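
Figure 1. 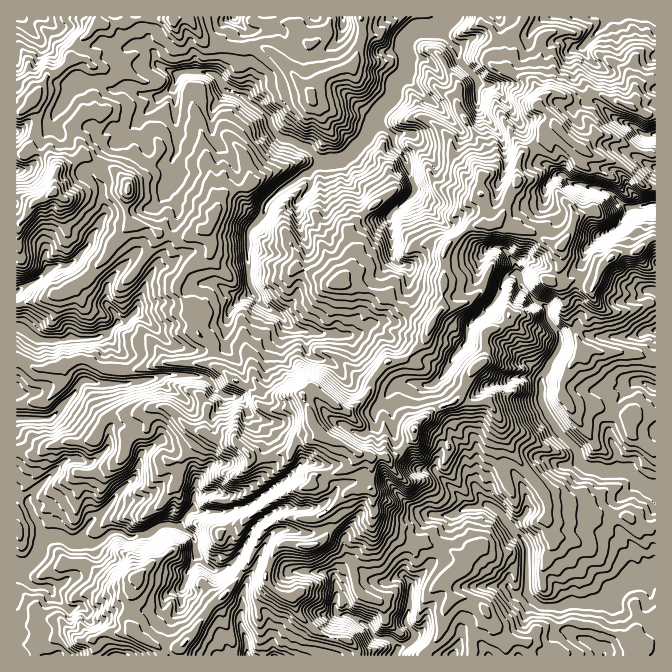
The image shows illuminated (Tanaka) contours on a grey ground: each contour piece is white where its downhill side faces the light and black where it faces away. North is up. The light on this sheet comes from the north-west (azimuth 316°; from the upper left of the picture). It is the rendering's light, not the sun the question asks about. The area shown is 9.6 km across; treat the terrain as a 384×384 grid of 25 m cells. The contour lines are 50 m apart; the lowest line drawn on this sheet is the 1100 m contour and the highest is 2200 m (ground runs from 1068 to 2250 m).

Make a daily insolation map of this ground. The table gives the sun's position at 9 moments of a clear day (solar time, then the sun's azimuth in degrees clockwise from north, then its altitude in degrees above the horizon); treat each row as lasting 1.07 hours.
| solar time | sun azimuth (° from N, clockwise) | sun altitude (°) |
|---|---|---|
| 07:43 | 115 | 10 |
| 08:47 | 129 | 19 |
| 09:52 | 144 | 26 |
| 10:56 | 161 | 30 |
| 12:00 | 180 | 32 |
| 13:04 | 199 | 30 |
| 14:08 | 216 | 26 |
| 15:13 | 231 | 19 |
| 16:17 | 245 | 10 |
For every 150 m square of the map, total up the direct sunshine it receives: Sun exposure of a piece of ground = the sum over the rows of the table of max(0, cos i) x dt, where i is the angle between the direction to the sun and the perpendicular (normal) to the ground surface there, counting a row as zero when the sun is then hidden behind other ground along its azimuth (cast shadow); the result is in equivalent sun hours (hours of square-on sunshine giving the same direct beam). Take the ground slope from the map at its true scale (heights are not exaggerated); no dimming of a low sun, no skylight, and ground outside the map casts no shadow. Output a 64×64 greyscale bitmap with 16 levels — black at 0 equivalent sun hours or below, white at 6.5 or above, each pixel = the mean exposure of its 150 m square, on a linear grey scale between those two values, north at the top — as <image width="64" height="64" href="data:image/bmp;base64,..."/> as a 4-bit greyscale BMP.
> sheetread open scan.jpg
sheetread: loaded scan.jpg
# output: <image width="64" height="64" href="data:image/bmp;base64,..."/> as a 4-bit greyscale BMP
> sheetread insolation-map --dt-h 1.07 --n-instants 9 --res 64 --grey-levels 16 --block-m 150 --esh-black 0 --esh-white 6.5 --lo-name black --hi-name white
<image width="64" height="64" href="data:image/bmp;base64,Qk12CAAAAAAAAHYAAAAoAAAAQAAAAEAAAAABAAQAAAAAAAAIAAATCwAAEwsAABAAAAAAAAAAAAAAABEREQAiIiIAMzMzAERERABVVVUAZmZmAHd3dwCIiIgAmZmZAKqqqgC7u7sAzMzMAN3d3QDu7u4A////AKm93tvf/u6727vMmv/+7czdhrtiW8yJnLvaunZVmZqpeInLmr7/11Rbyqpn3M3f/7dBFbM2vKm8uXiERGnMl3eYiIIgNohUQzS7qVvdzexgASKtU3aqqcuVE4mK3KZGd3iYUSBFhFZTE3y4erzd1BABRYpWqau6qmUhEjVDMiRoeEIBFHpoiEUTStp3rf+YhDWt3JSai8unUzABEBEkWWRkMUmpp7y5QiNVzHnv/u7IWNuJhYyJuEMzRZy5qZhlZVElZEVZi8ukFYMph8xCaal4cxN0abhBAUaXusy8qXRGWcylRVR6qZlDUAKGlxABR5h4lCdVet3MuHWK3du7qYd1SbunMyJLplIAAXhZdDV6mKzcrLZnm7zbZZy8q9yqqrhVZEESQgOeshVzNlne//7Kzdzcy4iKvKtli8qtuquq2XYgACVAABeCXOpVZ////83P3Nu8qHipdkV7u8qZqsyodDVWQgAAABJKu3V0MxFrq//MuYdDVVZSOKqpiIqczIeKvId2RCAABHdapVcyaIravruYJFIzEzN8yYeJma26VIm7dmisyFQzIAJ5M73M7d2MuYVAERAhN3aZiImaynRGmrqKhVVZ3ZIzEAKWMQA73rubuau5MAJrlXiIiHQ0VXi7q73XZ1R8tXd2cxbd7sbO/Lh+7svMit2auIiHdiEkmlrcvcpmm3qnho26Yjne22m7Zp7umLe7youWdERIpVe7pIzu3sVqx5hs7v65Uiac2oeIxod8mrqnq1MjAQAmm73JVlWt+4m7mrZSjuumQiSd27tUNZysu4nFMgIjZ4m93e2TJUe7eJid2pmbrKtWncvt2rvKbLy7rIRYqHzdzK12nv/+lImEI4ve3sRCWN/u2kITbdyazKzcm8pVe8ev60YyZ3qpiutpveyJMRI2vOpRAAM7qrfKrOzcYie7eM2UUgARRYlmmc3bcmMgIzSKYhJBE0icuqy73IQ0WsmaqYggACNEe6u63XARASAmd4hEeWQ0MWzM79u3VDSLmbypq+7WNFUjZ4zXEFQBFLmrpnu3hiQgBN//62VURqqZp2Z3RnqEQxABEQAEcQAGFKy3tyBaVDEQFcdnZ4ZFp3d5U1Sal7dRAAAAAEYgKMVDNElRAAiWRBAjahAkp0NWd3ZzIszcqWV3YyERAAGaRiIhEREAFbuZtxNruEAVQ2zMupmc26u73rmIq6mJvZEUIRAgAAEBru7aUkntyYhiOs3Mzu6CATanIRNVZVRCAUQhAgABEAE2ipqTIkiJioMVy97u2xAAAAARWZgwFGhFcyERABEBERAG3ZYRNnnexSR4ZmRDEAEAAAKIhijdx0VjQhEAAAESEDWslkOIrN2HRkEREAI3vqirlTNRaIlzNFIiECJFVVM1RXvMUknOqJJojN3bdd3bz/7oYxfMuYhTQhAFm7q6iYiXRrxyADvLQ72t/+7u//7u2WXIeZiHd2IRAWq8zN3N3JREnfsQM0Izvs7oec5Ivd25i+u6mpZnZQAZ3Ivt3dy5M1VFSKEREVfM7od0JTI1aqup3bmahkRacn3Mqc/8uFVDZ5qEhhITv/7au4d2xiESe7d8x4aaqtxkibzKdoh1NDNoeIdKISWoiHe7zN/9UgEn3FW5U2vNtUN4eJVENnhAAVVmVCimRhS4Nq3u7cp5pkWMx4yqZqyoQkM0MVM1ZTBZmJiEElVje7tVXO/6p5jcc2rMm9vKiZYySJgiclVkQVq4a6kwJ8vs2kERVr2puq2WZ7zL273adjNFlhUlZkMhVUU0vfzO/7VKgQACGd3curlWjdp1VpqoUhZiEzR1MxExIQBO/+24ZDaUIAIQje79y4Z1MjVFSLqVEiEEMzJlIBAAFUNVlUITR73SAABc/v/cqqhTJGZ2mpkyIRMTIiuSAAFEmHVYZRKHN2IAAIWv2ruc3slEZ1Zpy1IDABEgE3kwFIh6tkqoRYIAEBM1ABZiR4iZh3VVZli+xhAQERAzFGE5lkZkOclEIAASid4AJEQ0h1R5h2ZlVVaclBEQASIiAXc1hYgliZERN5yrYjNFiGd3ITVniIZFdTWLhREBEkIBY0c1MyMxSXnsp7Yjt4QUqUESRZdmdTSGQQJlZUI1QBJBdjMAE4mc263JMmpWQQE0QiRliGZUSXQxAAS7lUIgJiWFIQACSLvLtSNYUyRCJDVYVFdmVlSHNCISas6YVDIxWZQCIAUCqsgVqoMAd3WIZ5eWZlZndGNGQ3ve6pt1N6rLcCUARASLghRBERb7l1aszKlUZmZkRDI1jN/buHd3jLUBggKBKFYyMzJGv57JVWh5mZRGZ3QjIUm9zclkZ2MhAAdQBiCNwzQRV8x0aLuGRTJWViNoeBAUm8qphli5hTQBiUEDBGRHiWeYU3Y0eJZDRle9sleGEoi7mpeHjNp1UTtjYgAUIxMiJBACREI6upmru5iEMRNc7aiaVIzuyXZUdQYhN6qDAAAQABNHITOtzcmYdCZkR7zdy7dFRquomnZhYwOtpBABEAABQyFRADmnVmmZzv//7Ku7hGZDNYdVZleiF5VDIiIgAEQVclABQ1V4h3m73O3Lu6dGmoM0eHZXlyEkRFZTc0EBEBFHEBQTnKuqu7zcyHUiNGiHmTWLyHUQBIU1ZmWIeWAAEAESYkM567y7vb2GNCZ2eHRHNYdJlkMybNlGlSRlVSISE0Y2mHVUaKq5qmdwN2VVUkZIqYSruXU0czWKMAARRDEj"/>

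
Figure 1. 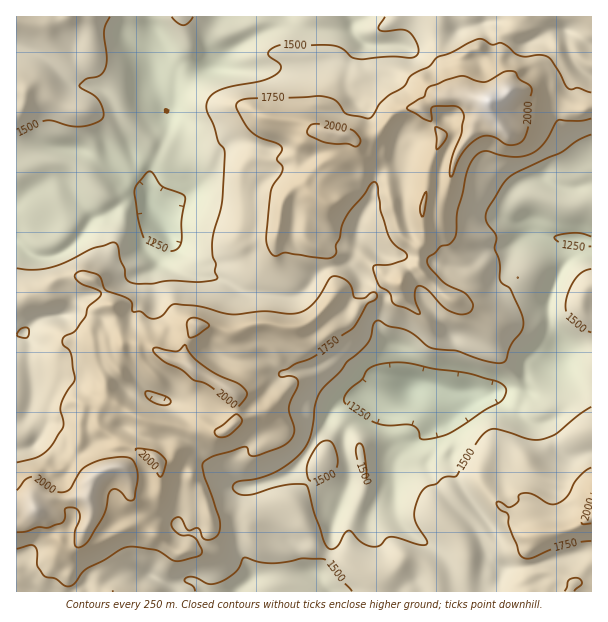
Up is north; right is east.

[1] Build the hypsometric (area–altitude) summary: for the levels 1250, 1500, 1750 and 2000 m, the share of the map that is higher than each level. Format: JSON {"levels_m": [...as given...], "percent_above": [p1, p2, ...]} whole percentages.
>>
{"levels_m": [1250, 1500, 1750, 2000], "percent_above": [97, 68, 32, 5]}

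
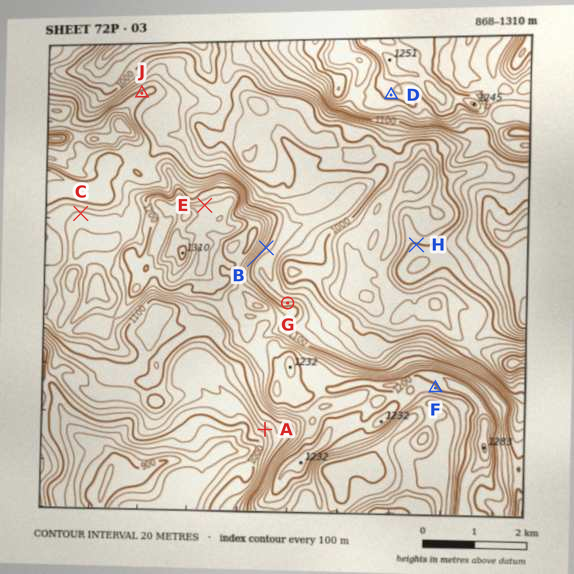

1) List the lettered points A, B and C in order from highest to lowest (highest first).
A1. ["C", "B", "A"]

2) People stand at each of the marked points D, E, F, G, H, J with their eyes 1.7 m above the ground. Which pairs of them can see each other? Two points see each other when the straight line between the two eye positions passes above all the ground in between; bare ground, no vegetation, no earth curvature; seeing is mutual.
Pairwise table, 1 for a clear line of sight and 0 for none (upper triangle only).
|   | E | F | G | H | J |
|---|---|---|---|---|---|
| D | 1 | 0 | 1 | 1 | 0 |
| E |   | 0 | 0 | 0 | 1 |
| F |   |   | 0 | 0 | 0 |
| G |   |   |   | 1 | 0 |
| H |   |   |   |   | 0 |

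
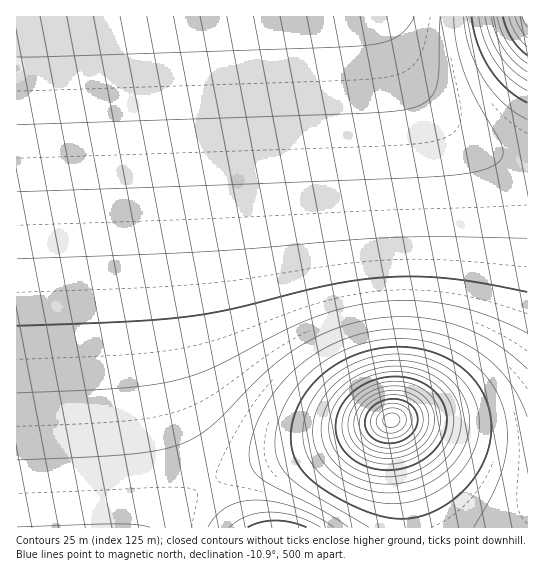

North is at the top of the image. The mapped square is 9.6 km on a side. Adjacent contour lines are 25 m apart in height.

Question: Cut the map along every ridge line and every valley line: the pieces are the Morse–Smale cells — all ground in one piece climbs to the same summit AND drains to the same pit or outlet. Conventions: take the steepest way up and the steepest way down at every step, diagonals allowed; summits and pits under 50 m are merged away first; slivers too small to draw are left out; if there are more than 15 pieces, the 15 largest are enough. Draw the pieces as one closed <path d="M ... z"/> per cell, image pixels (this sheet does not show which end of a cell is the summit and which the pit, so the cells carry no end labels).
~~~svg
<path d="M382 16l-366 1 1 511 144 0 16-21 13-11 37-23 32-12 72-20 59-21 2 1 1 17 11 52 5 38 119-1 0-364-26-6-27-13-18-13-22-21-31-43-12-24z"/><path d="M391 420l-60 21-72 20-32 12-37 23-13 11-16 20 246 1-2-30z"/><path d="M527 16l-144 1 9 26 12 24 31 43 22 21 18 13 27 13 19 6 7-1z"/>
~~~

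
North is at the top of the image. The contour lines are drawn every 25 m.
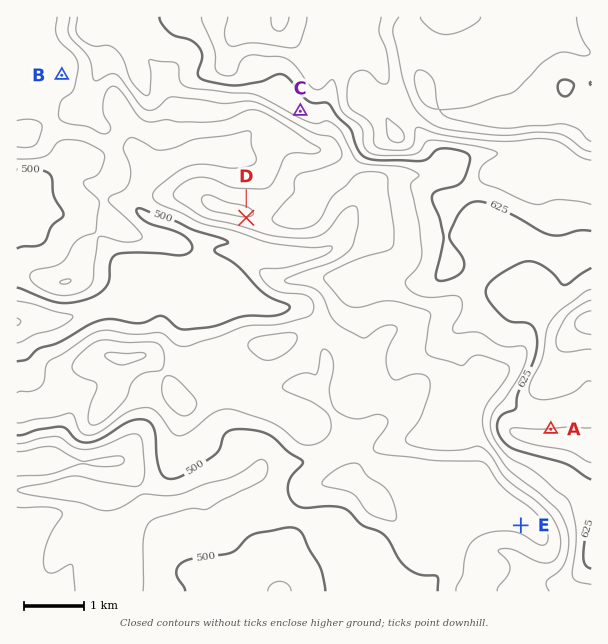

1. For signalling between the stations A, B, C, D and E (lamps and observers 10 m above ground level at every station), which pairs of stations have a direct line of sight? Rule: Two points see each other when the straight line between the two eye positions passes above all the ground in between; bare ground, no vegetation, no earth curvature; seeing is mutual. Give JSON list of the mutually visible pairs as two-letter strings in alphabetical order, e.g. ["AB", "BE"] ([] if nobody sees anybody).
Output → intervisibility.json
["AC", "AD", "CD"]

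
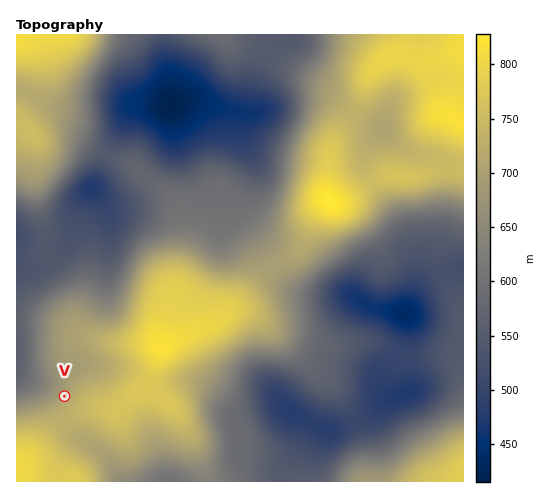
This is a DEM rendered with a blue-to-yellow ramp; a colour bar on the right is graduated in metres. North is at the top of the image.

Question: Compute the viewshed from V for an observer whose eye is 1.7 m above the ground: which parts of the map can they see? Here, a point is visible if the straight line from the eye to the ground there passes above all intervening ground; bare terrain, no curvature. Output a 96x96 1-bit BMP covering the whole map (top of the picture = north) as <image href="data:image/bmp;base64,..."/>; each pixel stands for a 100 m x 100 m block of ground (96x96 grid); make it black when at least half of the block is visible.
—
<image width="96" height="96" href="data:image/bmp;base64,Qk2+BAAAAAAAAD4AAAAoAAAAYAAAAGAAAAABAAEAAAAAAIAEAAATCwAAEwsAAAIAAAAAAAAA////AAAAAAAAAAAAAAAAAAAAAAAAAAAAAAAAAAAAAAAAAAAAAAAAAAAAAAAAAAAAAAAAAAAAAAAAAAAAAAAAAAAAAAAAAAAAAAAAAAAAAAAGAAAAAAAAAAAAAAA+AAAAAAAAAAAAAAD+AAAAAAAAAAAAAAD+AAAAAAAAAAAAAAD+AAAAAAAAAAAAAAD+AAAAAAAAAAAAAAD/AAAAAAAAAAAAAAD/AAAAAAAAAAAAAAD/gAAAAAAAAAAAAAD/wAAAAAAAAAAAAAD/4AAAAAAAAAAAAAD/8AAAAAAAAAAAAAD/8AAAAAAAAAAAAAD/+AAAAAAAAAAAAAD/8AAAAAAAAAAAAAD/8AAAAAAAAAAAAAD/+AAAAAAAAAAAAADv+AAAAAAAAAAAAADH/AAAAAAAAAAAAACH/gAAAAAAAAAAAACD/4AAAAAAAAAAAACD///8AAAAAAAAAACB///8AAAAAAAAAAAB///4AAAAAAAAAAAA///wAAAAAAAAAAAAfABwAAAAAAAAAAAAAAAgAAAAAAAAAAAAAAAwAAAAAAAAAAAAAAAQAAAAAAAAAAAAAAAQAAAAAAAAAAAAAAAAAAAAAAAAAAAAAAAAAAAAAAAAAAAAAAAAAAAAAAAAAAAAAAAAAAAAAAAAAAAAAAAAAAAAAAAAAAAAAAAAAAAAAAAAAAAAAAAAAAAAAAAAAAAAAAAAAAAAAAAAAAAAAAAAAAAAAAAAAAAAAAAAAAAAAAAAAAAAAAAAAAAAAAAAAAAAAAAAAAAAAAAAAAAAAAAAAAAAAAAAAAAAAAAAAAAAAAAAAAAAAAAAAAAAAAAAAAAAAAAAAAAAAAAAAAAAAAAAAAAAAAAAAAAAAAAAAAAAAAAAAAAAAAAAAAAAAAAAAAAAAAAAAAAAAAAAAAAAAAAAAAAAAAAAAAAAAAAAAAAAAAAAAAAAAAAAAAAAAAAAAAAAAAAAAAAAAAAAAADgAAAAAAAAAAAAAAD4AAAAAAAAAAAAAAD8AAAAAAAAAAAAAAD+AAAAAAAAAAAAAAD+AAAAAAAAAAAAAAD/AAAAAAAAAAAAAAD/gAAAAAAAAAAAAAD/gAAAAAAAAAAAAAD/wAAAAAAAAAAAAAD/wAAAAAAAAAAAAAD/wAAAAAAAAAAAAAD/4AAAAAAAAAAAAAD/4AAAAAAAAAAAAAD8YAAAAAAAAAAAAADgIAAAAAAAAAAAAACAIAAAAAAAAAAAAACAIAAAAAAAAAAAAAAAMAAAAAAAAAAAAAAAcAAAAAAAAAAAAAAAcAAAAAAAAAAAAAAAcAAAAAAAAAAAAAAAcAAAAAAAAAAAAAAA8AAAAAAAAAAAAAAA+AAAAAAAAAAAAAAB+AAAAAAAAAAAAAAB+AAAAAAAAAAAAAAD/AAAAAAAAAAAAAAH/AAAAAAAAAAAAAAf/gAAAAAAAAAAAAD//wAAAAAAAAAAAAD//wAAAAAAAAAAAAD//4AAAAAAAAAAAAD//8AAAAAAAAAAAAD//8AAAAAAAAAAAAD//+AAAAAAAAAAAAD//+AAAAAAAAAAAAA="/>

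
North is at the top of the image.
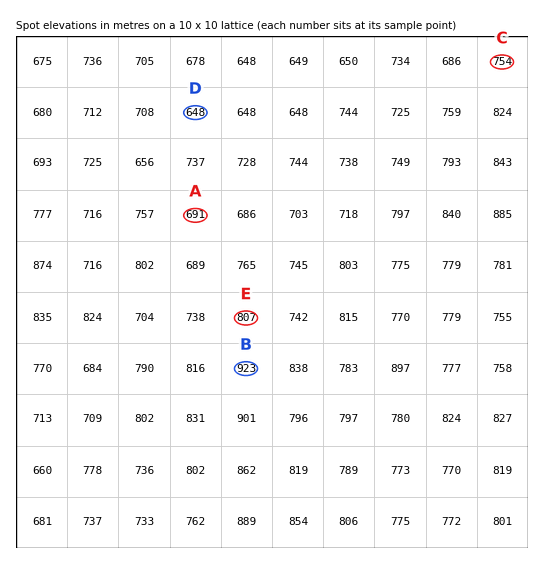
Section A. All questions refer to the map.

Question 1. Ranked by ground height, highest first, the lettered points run B E C A D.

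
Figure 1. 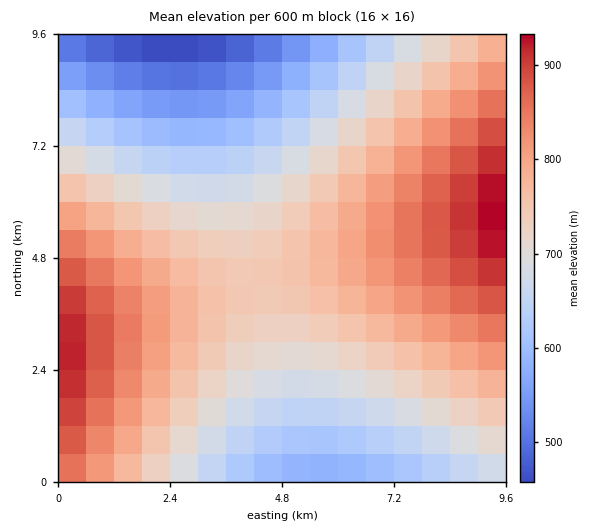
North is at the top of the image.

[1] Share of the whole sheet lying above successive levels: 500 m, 97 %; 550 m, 93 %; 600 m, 87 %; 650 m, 77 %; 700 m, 63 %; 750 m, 44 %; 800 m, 27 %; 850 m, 14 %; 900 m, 4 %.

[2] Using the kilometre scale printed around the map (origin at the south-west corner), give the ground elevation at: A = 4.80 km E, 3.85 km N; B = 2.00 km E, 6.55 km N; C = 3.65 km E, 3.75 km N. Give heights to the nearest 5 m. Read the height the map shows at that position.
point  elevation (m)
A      745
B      670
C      750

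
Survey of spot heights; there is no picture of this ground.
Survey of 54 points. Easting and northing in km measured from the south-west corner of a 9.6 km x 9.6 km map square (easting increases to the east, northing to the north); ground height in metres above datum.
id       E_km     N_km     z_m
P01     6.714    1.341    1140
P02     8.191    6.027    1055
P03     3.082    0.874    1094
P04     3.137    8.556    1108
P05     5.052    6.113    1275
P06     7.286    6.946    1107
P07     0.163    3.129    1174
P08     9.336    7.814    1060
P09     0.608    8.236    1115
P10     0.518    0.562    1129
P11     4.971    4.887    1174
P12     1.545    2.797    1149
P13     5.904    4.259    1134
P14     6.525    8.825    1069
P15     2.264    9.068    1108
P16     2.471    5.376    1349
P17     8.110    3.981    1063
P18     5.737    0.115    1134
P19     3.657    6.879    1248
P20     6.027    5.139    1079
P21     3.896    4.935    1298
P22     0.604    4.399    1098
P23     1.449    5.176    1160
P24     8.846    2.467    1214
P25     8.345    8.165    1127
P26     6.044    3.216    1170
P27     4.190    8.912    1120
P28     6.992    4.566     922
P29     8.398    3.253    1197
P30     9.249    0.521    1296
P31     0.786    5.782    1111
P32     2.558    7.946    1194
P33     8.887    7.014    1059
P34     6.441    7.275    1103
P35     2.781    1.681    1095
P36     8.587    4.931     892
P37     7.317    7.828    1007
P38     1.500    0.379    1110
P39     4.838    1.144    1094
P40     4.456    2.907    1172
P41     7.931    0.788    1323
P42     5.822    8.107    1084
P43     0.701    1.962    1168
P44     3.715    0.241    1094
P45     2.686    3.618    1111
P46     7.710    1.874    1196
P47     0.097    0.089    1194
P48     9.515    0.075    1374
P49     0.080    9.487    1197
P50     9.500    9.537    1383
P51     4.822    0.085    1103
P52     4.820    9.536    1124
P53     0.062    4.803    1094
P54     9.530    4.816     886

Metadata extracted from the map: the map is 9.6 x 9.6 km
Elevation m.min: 875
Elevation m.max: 1385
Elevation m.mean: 1140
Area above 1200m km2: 20.3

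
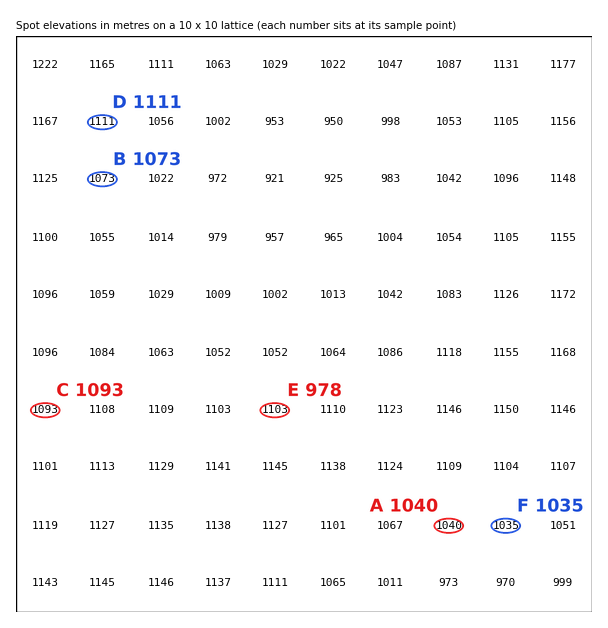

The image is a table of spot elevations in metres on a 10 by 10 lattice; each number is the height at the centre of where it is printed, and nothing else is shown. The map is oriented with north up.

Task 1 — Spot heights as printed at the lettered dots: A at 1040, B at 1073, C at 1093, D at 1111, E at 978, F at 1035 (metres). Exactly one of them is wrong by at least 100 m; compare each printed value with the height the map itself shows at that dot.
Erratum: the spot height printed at E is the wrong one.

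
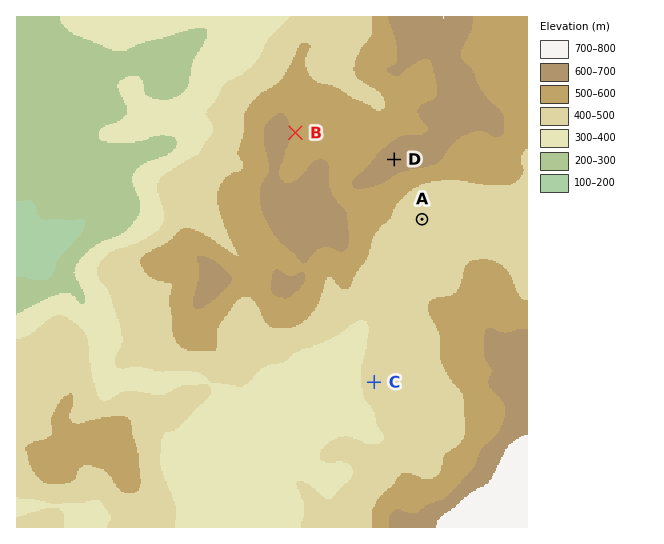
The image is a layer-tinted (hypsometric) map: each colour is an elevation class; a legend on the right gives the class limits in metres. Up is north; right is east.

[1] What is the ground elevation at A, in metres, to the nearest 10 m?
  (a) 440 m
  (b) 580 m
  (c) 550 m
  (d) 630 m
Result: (a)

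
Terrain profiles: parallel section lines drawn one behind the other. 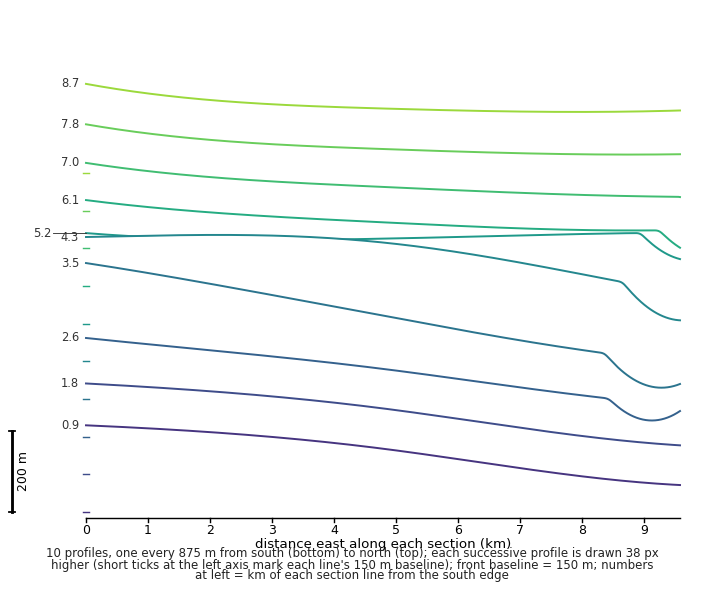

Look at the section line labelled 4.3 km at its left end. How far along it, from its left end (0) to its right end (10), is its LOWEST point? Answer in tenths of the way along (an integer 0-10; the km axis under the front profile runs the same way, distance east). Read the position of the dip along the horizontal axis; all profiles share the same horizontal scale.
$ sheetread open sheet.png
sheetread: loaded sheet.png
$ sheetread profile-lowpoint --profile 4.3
10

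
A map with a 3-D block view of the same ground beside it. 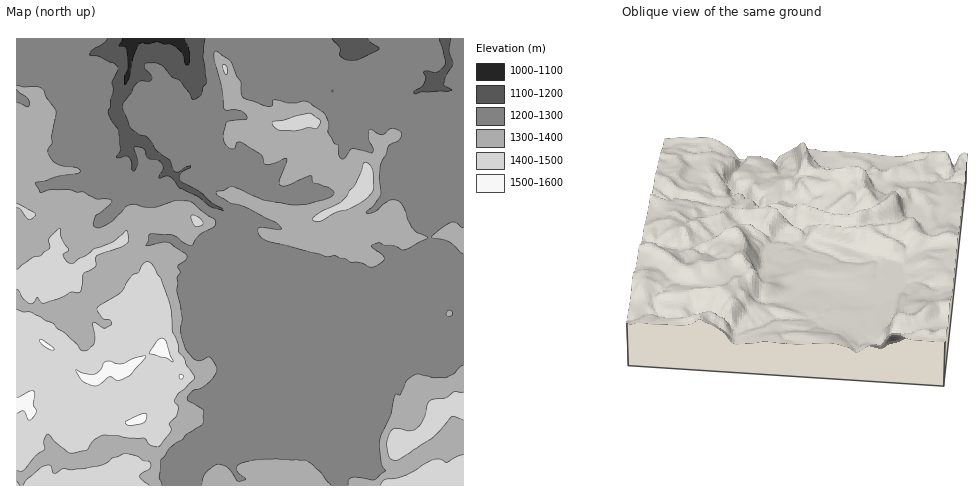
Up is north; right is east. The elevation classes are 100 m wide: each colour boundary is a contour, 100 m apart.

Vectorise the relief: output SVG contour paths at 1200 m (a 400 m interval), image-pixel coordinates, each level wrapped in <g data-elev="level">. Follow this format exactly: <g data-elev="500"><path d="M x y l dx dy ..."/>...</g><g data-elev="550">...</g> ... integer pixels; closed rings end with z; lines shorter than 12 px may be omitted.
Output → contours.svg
<g data-elev="1200"><path d="M205 39l-2 18 4 25-4 5-3 9-5 3-3 0-11-17-9-5-10-11-7-3-9 0-1 5 6 7 1 4-2 2-9 0-4 2-6 10-8 10 0 6 8 19 8 7 9 3 9 12 12 10 5 11 5 1 7-5 5-1-2 2-9 6-1 3 1 4 19 10 11 11 11 6 2 2-12-3-14-11-18-9-10-11-10 2 4-9-1-4-4-5-11-2-2-7-2-3-9-1 4 15-4 9-2-1 0-8-3-5-3-1-9 2 4-9-2-18-8-11-3-8 5-22-1-8 6-14-5-5-15-7-7 0-1-2 2-4 12-7 3-4"/><path d="M368 39l2 3 8 5 1 2-18 10-8 2-8-1-5-4 0-8-8-9"/><path d="M451 39l-2 11 4 14-7 12-3 8 9 6-5 1-26 1-7 2 0-3 7-4 4-6 1-4-3-5 1-1 13 1 8-8-5-25"/></g>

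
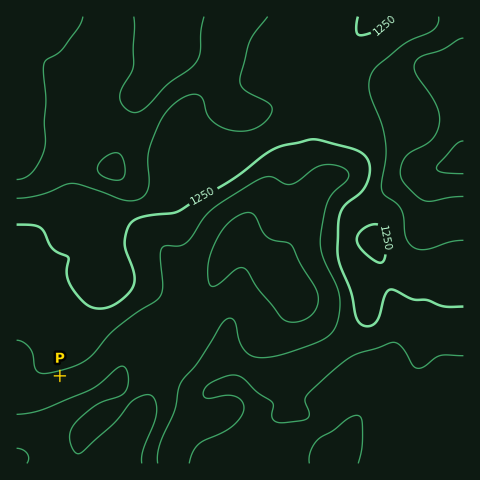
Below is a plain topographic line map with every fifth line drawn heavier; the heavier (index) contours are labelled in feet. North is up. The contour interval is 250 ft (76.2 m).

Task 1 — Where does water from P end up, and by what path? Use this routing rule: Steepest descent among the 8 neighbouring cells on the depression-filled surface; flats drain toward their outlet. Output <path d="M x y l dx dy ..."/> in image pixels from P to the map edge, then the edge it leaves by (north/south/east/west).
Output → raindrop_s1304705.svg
<path d="M60 376l0 2 11 12 0 17-21 18-2 19 4 9 0 10"/>
exit: south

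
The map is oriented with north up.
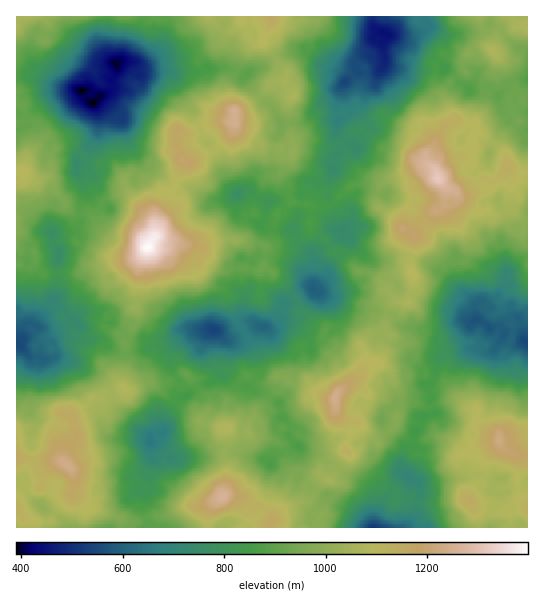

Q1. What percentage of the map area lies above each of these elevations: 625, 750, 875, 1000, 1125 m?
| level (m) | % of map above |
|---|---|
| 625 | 93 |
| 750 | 83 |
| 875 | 62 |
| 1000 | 33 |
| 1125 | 9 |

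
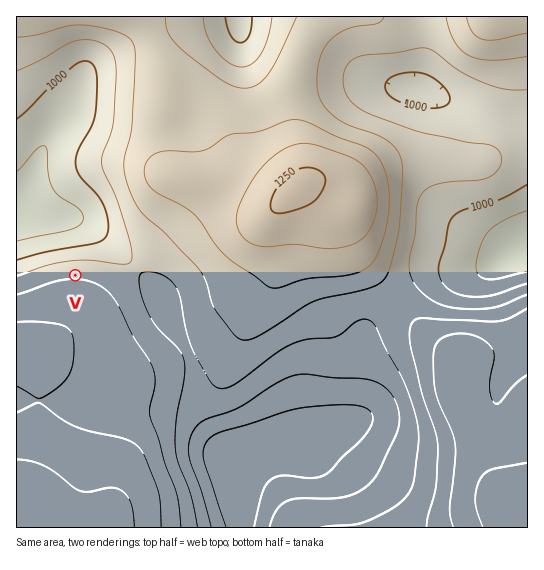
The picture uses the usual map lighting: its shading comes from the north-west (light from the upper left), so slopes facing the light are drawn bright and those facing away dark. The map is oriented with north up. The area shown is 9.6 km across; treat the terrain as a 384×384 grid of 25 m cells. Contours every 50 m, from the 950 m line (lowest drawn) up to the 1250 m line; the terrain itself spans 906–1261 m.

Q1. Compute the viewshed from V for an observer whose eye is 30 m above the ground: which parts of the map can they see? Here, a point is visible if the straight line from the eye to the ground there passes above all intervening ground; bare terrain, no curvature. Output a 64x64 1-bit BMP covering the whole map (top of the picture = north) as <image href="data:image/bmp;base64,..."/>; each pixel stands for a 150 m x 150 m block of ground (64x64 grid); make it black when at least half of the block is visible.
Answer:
<image width="64" height="64" href="data:image/bmp;base64,Qk0+AgAAAAAAAD4AAAAoAAAAQAAAAEAAAAABAAEAAAAAAAACAAATCwAAEwsAAAIAAAAAAAAA////AAAAAAAAAAAAAD//8AAAAAAAP//wAAAAAAAf//gAAAAAAB//+AAAAAAAH//4AAAAAAAP//wAAAAAAAf//gAAAAAAAf//AAAAAAAA//8AAAAAAAB//wAAAAAAAD/BAAAAAAAAP4AAAAAAAAAfgAAAAAAAAB8AAAAAAAAAHwAAAAAAAAA+AAAAAAAAAD4AAAAAAAAAPgAAAAAAAAA+AAAAAGAAAB4AAAAA4AAAHgAAAAHgAAAfAAAAAfAAAB8APAAD8AAADwD8AAf4AAAAAP4AB/gAAAAA/4AP/AAAAAD/4A/+AAAAAP/wH/4AAAAA//A//wAAAAD/+P//AAAAAP////+AAAAA/////4AAAAD/////AAAAAP////4AAAAA/////gAAAAD////+AAAAAP////4AAAAA/////wAAAAD/////AAAAAP////+AAAAA/////4AAAAD///4fgAAAAP//+AfAAAAA///AA4AAAAD//4ABgAAAAP//AAAAAAAA//4AAAAAAAD/HwAAAAAAAP8fgAAAAAAA/z+AAAAAAAD//8AAAAAAAP//4AAAAAAA///gAAAAAAD//8AAAAAAAP//wAAAAAAA///AAAAAAAD//4AAAAAAAP//gAAAAAAA//8AAAAAAAD//wAAAAAAAP//gAAAAAAA//+AAAAAAAD//4AAAAAAAA=="/>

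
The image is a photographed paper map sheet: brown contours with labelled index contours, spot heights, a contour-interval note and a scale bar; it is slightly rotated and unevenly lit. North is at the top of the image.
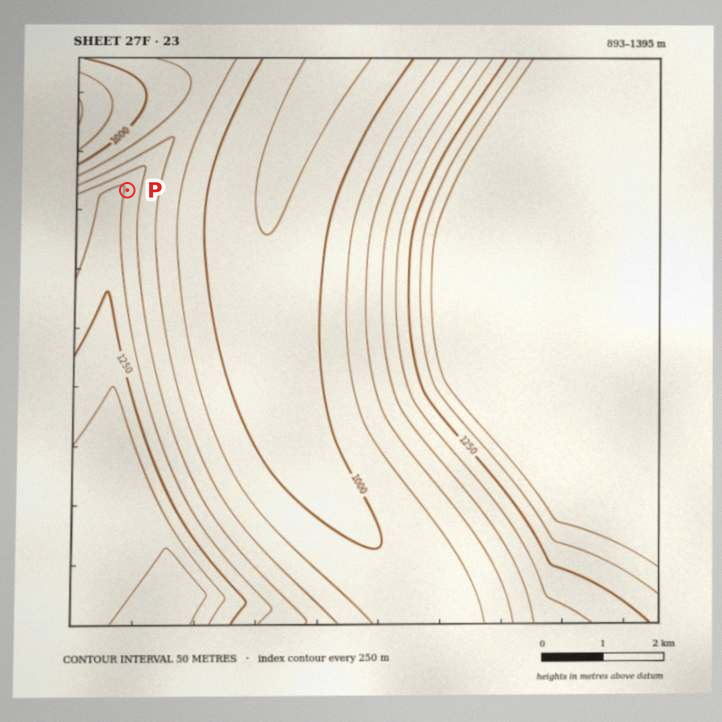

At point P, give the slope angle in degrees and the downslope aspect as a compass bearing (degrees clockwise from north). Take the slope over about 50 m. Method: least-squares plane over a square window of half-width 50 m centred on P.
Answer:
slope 11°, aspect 98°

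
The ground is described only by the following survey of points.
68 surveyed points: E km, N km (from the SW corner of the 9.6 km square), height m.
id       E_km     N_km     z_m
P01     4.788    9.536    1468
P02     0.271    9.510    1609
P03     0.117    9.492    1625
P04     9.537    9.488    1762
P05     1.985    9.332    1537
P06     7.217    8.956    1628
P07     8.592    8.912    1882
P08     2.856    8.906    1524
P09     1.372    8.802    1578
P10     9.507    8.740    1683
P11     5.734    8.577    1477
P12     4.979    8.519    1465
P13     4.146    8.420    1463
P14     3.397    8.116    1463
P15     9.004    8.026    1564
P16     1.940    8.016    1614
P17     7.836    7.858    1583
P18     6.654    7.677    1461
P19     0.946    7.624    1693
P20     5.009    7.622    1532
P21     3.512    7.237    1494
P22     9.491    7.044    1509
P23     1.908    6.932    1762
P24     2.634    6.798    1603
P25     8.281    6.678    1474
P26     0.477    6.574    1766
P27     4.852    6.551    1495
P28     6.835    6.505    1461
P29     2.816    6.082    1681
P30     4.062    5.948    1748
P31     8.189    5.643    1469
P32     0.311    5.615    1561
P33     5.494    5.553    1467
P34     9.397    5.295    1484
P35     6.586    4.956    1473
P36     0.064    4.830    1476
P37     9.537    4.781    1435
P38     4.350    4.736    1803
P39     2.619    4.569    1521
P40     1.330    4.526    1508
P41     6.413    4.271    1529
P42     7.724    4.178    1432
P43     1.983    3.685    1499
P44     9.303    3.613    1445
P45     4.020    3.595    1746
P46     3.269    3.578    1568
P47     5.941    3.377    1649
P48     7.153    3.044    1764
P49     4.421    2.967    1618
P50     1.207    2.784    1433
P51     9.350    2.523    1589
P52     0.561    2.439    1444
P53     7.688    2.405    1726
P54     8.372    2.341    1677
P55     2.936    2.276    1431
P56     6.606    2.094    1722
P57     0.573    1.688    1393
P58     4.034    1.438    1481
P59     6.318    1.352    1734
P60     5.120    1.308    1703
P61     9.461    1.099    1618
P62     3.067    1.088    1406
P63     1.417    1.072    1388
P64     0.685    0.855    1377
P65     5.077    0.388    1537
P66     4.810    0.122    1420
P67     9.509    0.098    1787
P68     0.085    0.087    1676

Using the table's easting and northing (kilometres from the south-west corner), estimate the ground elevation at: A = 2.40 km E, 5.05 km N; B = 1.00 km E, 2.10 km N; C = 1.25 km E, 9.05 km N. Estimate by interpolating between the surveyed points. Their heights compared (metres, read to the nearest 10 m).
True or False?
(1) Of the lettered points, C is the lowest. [False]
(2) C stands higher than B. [True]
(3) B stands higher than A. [False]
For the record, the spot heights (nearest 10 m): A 1610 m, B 1390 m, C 1580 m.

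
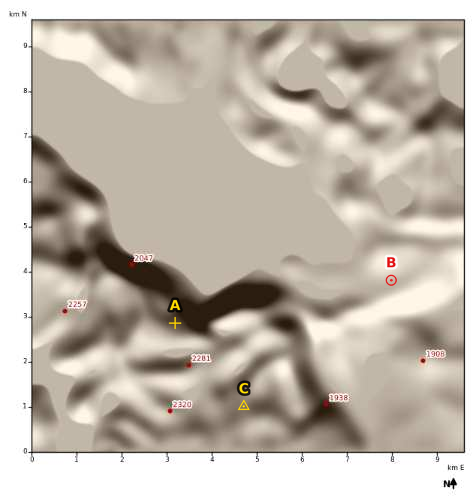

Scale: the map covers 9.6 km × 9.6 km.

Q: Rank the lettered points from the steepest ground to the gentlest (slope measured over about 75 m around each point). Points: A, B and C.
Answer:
A C B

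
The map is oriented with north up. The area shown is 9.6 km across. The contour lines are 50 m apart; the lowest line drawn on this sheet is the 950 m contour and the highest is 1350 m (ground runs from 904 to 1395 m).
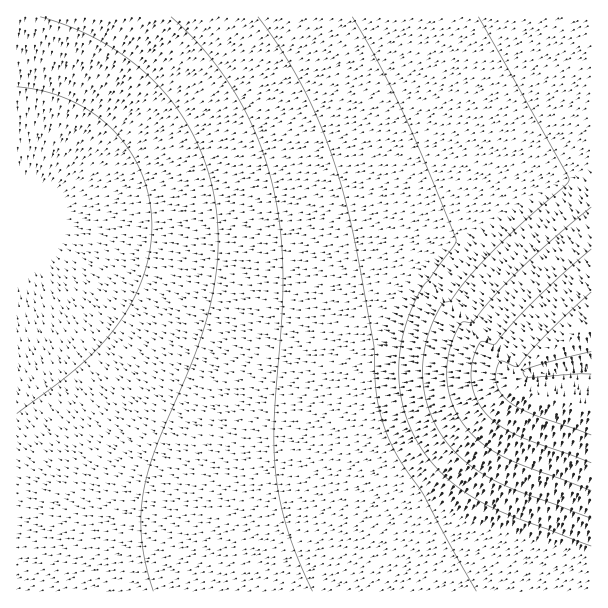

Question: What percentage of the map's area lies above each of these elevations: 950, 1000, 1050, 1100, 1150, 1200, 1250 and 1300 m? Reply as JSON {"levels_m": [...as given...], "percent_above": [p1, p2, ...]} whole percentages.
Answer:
{"levels_m": [950, 1000, 1050, 1100, 1150, 1200, 1250, 1300], "percent_above": [90, 73, 56, 39, 27, 15, 8, 5]}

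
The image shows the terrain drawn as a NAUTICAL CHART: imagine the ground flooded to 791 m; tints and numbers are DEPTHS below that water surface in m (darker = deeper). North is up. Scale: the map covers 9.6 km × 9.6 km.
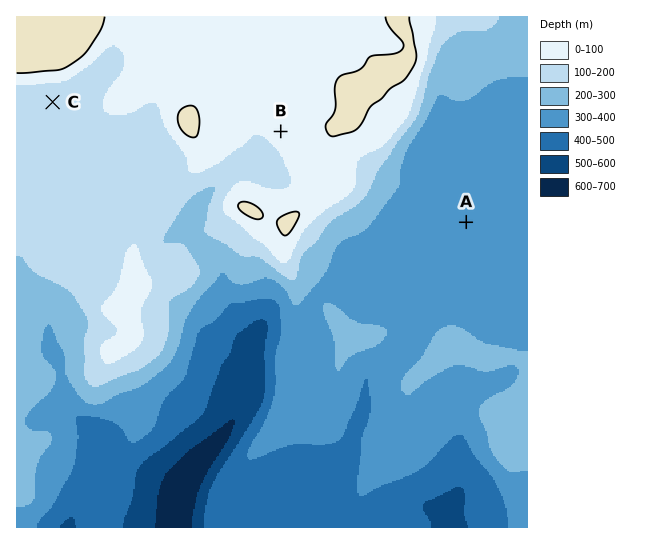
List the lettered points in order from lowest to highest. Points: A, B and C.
A C B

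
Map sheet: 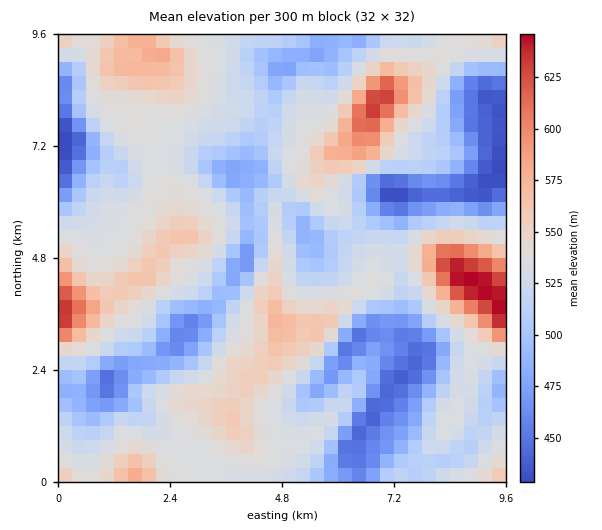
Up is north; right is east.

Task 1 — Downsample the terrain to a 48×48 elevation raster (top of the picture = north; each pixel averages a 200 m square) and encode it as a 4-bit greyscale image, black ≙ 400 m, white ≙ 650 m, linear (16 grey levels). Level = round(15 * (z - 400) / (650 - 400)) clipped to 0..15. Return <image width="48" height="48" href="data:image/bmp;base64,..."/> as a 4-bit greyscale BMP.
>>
<image width="48" height="48" href="data:image/bmp;base64,Qk32BAAAAAAAAHYAAAAoAAAAMAAAADAAAAABAAQAAAAAAIAEAAATCwAAEwsAABAAAAAAAAAAAAAAABEREQAiIiIAMzMzAERERABVVVUAZmZmAHd3dwCIiIgAmZmZAKqqqgC7u7sAzMzMAN3d3QDu7u4A////AKmIiau6mIiIiIiIiId2VVREZ3d3eIiImpiIiaq6mIiIiIiIiIh3ZEM0Vndnd3iImYiIiJmpmIiIiIiIiIiHZDMzRWZ3dmd4iIh4iImZiIiIiJmZiIiIdTMzRFZ3d3d4iId3eIiIiIiIiZmZiIiIhkIzRFVniId3iId3d4iIiIiImZmYiIiIh1MjREVniIh3eHdmZ4h3eIiJmamYiIiIiHQyNERXiIh3d2ZVVWZniImZmamYiId3iHYyMzRWiIh3ZmZUREVniJmZmZmYiIdmd4dTIzRWeIiHZlVUQzV4iImZmZmZiIdVVndkMzNFZ4iHZVVUM0VneIiImZmZmIdlRWdlMiM0V4iHZWZlMzRVVnd4iZmZmYh2VFZlQyIzVoiHdnd2VERFVVZniZmZqZmHZEVlQzMjRniId4iIdmZlVEVWeJmZqpmYdDRVRDMzRXiIiJmYh3ZmVDRVeIiZqqmZhjM0RDMzRXiImcupiHd3ZENFZ4iJqqqqqFM0RDM0VniJq+y6mIiIdUM0V4iJq6qqqXUzRDNFZ4iazu3LqYiIdkREVoiJq6qqqodURERXiJms7+3LqZmIdlVVVniJqqmZmZh2VlVoiavN7+3LqpmYh3d2ZWeJqpiIiJiId3Z4ms3u/9y6maqZmIiHZVaJqYiIiIiIiHeIrN7//supmaqqmYiIdlV4mYh3d4iIiHeJve///rqYiZmqqYiIdlRXmYdmZ3iIiHiazv/u7amIiImaqZiIh1RGiYdmZniIiIiazu7t25mIiIiZqpmZh2RGiYdVZneIiIiazd3MupiIiIiJqqqpiHZWiIZVZnd4iIiau7uqmYiIiIiJmqqpmIZWiHZVZ3d3d3eImZmYiIiIiIiImZqZiIdmeHZWd3d2ZlZ3eIiHd3eIiIiIiZmYiIdmiHZniIdmVEVVZndlVmZ4iIiIiZmIiHZWiHZ4iIdlQzNERVRDRUV3iIiIiIiIiHZWeHeIiIdkMiIzMzIiIzVniHeIiIiIdmVWZ4iZmIdkIiIzMyIiIiRXd3eIiIiHZVVVVoiZmYhlMzREREMiIiNWd3eIiIh2VUVVZ4iZmZmHZmZmZlQyIiNFZ3eIiIh2ZVVVaIiJqqqqmIh3d2VDIiI0Z3iIiIh3dmZmeIiJq7u7qYh3d2VDIiI1Z4iIiIiHd3Zmd4iJmrvMuYh3dmVDIiI2eIiIiIiId3d2d4iImazNuYiHdlQyIiNXiIiIiIiIiId3d4iIiazdy5iIdlQzIiRoiIiIiIiIiIh3d4iIiJve3KmIdlQzIjV4iIiIiZmIiIiHd3iIiJrO7bqYhlQyIjV4iImZmZmYiId3ZniIeIm97suphlQyIjV4mZmaqqmYiId3ZWeHd4is3cuph1QyI0V4mqqqqqmYiId2VVZ3ZniavLqpiGVERGZ4mqqqqqmYiId2VEVmVmeJmpmZmIdmZneImqqru6mYiId2VVVVVWd4iYiIiIiIiJiImqq7upmIiId2ZmZVVWZniIiIiIiIiZmImaq7qZiIiId3d3dlVVVVd3d4iIiImQ=="/>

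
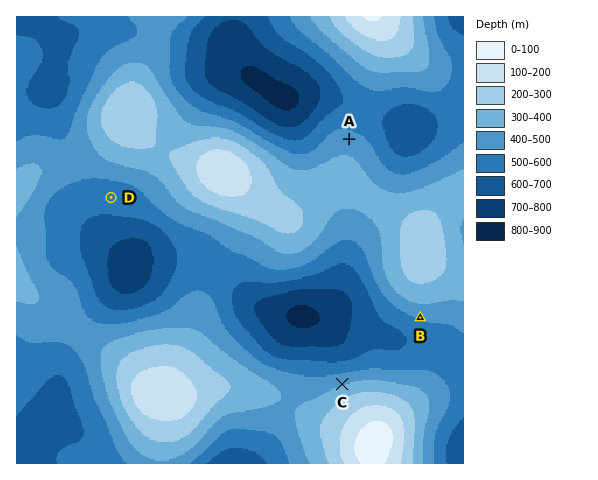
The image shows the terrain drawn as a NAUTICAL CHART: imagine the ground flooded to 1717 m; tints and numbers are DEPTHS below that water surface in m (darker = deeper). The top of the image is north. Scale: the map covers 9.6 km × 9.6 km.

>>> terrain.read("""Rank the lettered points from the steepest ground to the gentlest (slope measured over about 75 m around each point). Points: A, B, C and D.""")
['C', 'B', 'A', 'D']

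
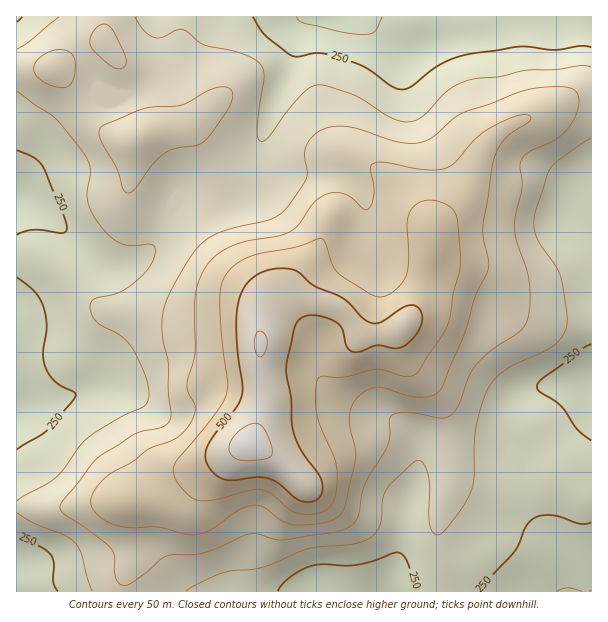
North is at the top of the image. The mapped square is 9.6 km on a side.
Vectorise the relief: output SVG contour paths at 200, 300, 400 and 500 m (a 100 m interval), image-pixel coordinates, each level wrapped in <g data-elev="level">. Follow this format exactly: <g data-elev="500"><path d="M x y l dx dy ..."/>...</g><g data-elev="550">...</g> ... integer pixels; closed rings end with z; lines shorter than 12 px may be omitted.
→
<g data-elev="200"><path d="M557 591l10-3 15 3"/><path d="M382 17l-8 15-11 2-19-2-38-8-6-3-3-4"/></g><g data-elev="300"><path d="M186 591l12-7 26-12 37-4 50-20 40-4 18-5 7-6 4-8 3-25 4-11 23-23 7-6 6 3 5 13 2 12-1 30 2 10 3 5 3 2 4-1 5-5 18-24 8-17 2-12 0-30 2-18 7-26 7-16 7-9 10-8 45-23 8-7 5-9 2-15-6-37-5-12-19-27-3-11 0-10 13-42 4-8 9-9 31-21"/><path d="M17 513l15 9 31 13 11 7 7 12 11 37"/><path d="M17 91l39 28 30 37 4 14-3 22 1 11 6 13 10 14 9 9 7 4 11 3 21-2 2 2 1 5-1 7-4 8-13 15-18 12-25 6-3 3-1 4 2 9 4 6 26 16 11 13 14 31 2 12-2 10-4 4-21 9-32 20-10 10-15 22-9 9-39 24"/><path d="M591 67l-10-1-26 4-28 0-27 7-32 3-12 5-9 6-26 26-13 5-9-1-9-4-37-22-27-9-11-1-7 4-8 7-14 17-17 24-8 4-3-3-1-10 7-53-1-7-3-5-8-5-12-5-37-9-20-14-7 0-15 8-8-1-9-6-9-14"/><path d="M59 17l-29 24-13 8"/></g><g data-elev="400"><path d="M186 534l11 1 10-3 30-21 15-6 11 2 19 14 12 4 15 0 17-3 9-3 6-5 5-11 9-42 0-12-5-20-1-10 2-11 5-9 9-8 10-4 11 1 24 8 13 1 12-3 8-8 22-53 11-38 12-26 1-8-6-22 0-12 11-69 5-11 5-7 8-7 17-11 2-3-1-3-6-2-8 2-28 13-14 11-19 23-11 6-19 1-38-7-13 0-4 5 4 18 0 10-2 8-4 5-5 0-11-11-7-4-9-2-9 2-7 4-6 5-15 21-8 7-12 5-30 5-14 4-15 7-11 11-10 16-4 18 0 56-8 31 1 8 7 15-3 13-6 9-9 8-28 12-17 13-24 14-12 12-5 12 1 7 4 6 7 6 10 5 16 4 30-1z"/></g><g data-elev="500"><path d="M302 501l7 1 8-2 5-6 1-8-4-12-20-28-7-20-1-28-5-30 8-38 3-8 6-5 8-2 10 1 12 5 6 3 3 5 6 19 3 3 5 1 21-7 18 3 9-2 7-6 7-8 3-8 1-7-4-9-4-3-4 0-9 4-20 13-6 2-4-1-9-6-18-18-30-13-17-15-9-2-13 0-12 3-10 6-7 7-6 11-3 15-1 18 2 27 4 28 0 11-5 12-27 34-4 9-1 8 6 12 10 8 10 2 26-3 12 2 9 4 16 14z"/></g>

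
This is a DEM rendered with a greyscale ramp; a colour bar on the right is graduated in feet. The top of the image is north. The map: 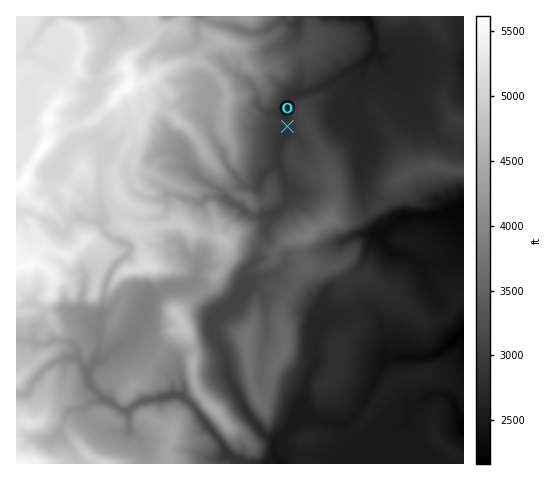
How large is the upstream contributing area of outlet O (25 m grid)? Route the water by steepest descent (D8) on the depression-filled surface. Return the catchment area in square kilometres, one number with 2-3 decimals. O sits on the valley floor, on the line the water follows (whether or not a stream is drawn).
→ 12.492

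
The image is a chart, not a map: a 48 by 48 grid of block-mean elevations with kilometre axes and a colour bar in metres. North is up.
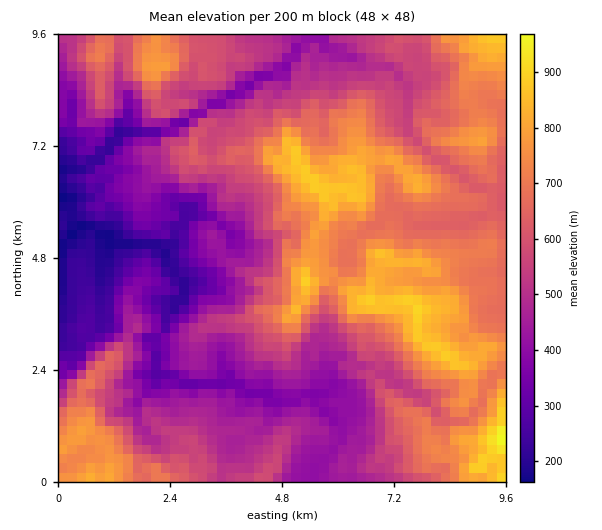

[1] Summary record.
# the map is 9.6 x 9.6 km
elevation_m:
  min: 160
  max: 990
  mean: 560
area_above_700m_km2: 23.2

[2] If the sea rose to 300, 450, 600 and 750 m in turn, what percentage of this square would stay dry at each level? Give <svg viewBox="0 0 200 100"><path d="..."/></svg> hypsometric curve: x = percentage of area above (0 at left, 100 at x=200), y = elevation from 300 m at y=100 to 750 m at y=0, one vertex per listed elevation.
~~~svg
<svg viewBox="0 0 200 100"><path d="M182 100l-38-33-55-34-57-33"/></svg>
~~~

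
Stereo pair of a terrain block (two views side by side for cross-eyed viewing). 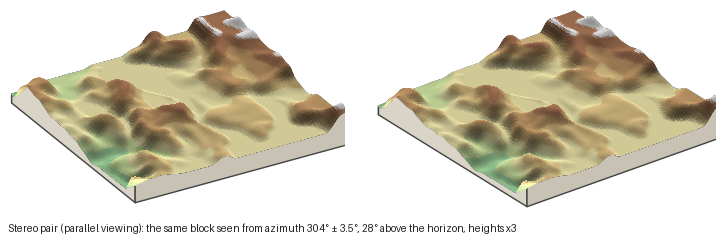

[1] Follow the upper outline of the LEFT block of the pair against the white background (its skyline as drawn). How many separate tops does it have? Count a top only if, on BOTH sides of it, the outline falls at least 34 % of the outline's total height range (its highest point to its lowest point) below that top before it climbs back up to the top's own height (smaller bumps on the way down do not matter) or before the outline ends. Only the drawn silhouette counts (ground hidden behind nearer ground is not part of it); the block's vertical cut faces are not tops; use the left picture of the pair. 1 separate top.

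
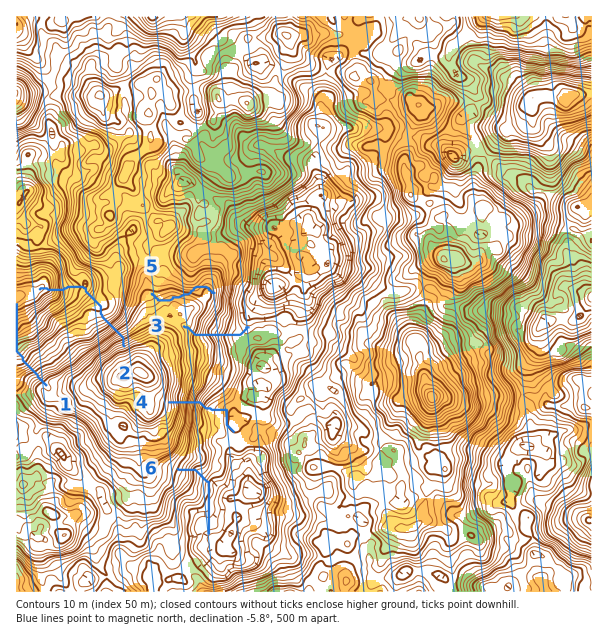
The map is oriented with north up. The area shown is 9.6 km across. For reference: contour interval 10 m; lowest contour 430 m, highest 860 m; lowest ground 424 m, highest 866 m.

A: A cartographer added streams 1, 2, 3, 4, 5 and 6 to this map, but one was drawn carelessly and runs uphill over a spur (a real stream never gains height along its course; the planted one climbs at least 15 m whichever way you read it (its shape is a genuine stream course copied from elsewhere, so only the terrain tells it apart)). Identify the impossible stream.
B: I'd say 5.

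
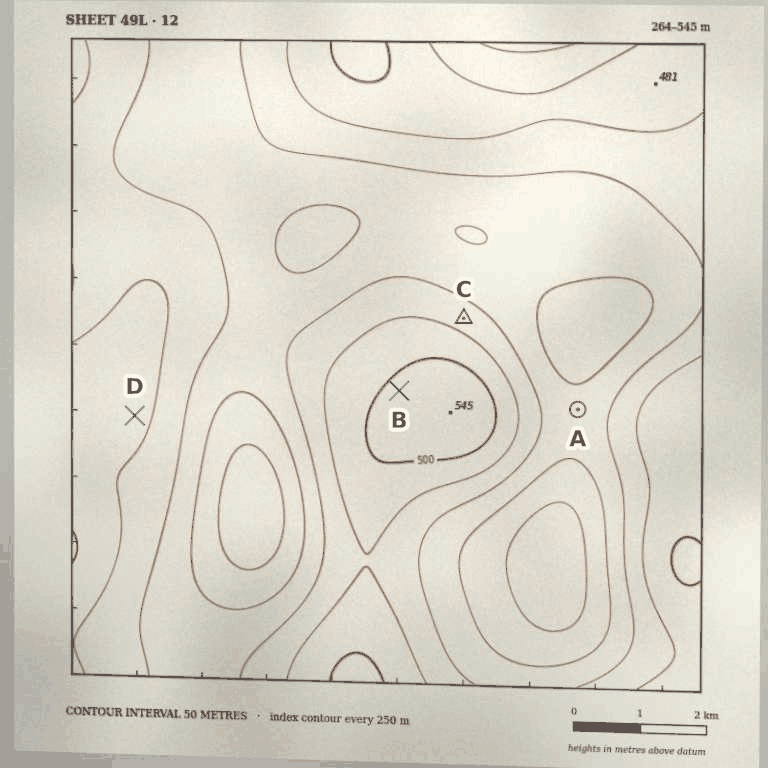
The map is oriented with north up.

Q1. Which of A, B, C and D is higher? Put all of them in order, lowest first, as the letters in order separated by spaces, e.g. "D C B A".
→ A C D B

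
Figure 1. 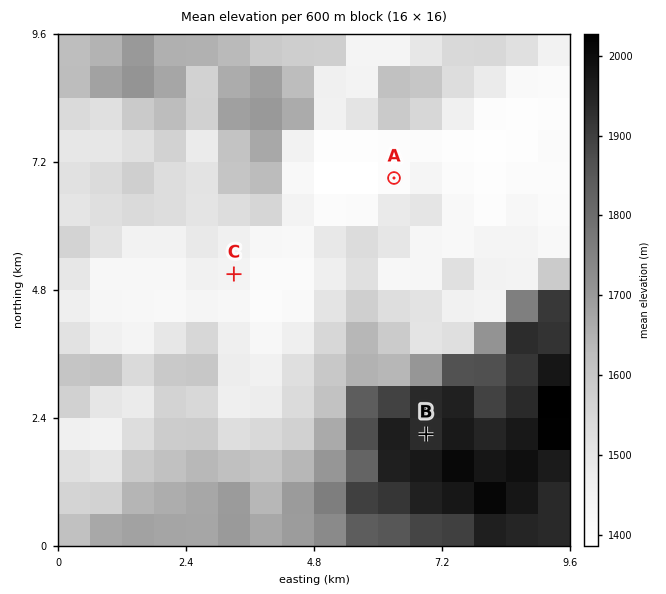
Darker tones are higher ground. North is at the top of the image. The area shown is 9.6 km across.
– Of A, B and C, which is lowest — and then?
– A C B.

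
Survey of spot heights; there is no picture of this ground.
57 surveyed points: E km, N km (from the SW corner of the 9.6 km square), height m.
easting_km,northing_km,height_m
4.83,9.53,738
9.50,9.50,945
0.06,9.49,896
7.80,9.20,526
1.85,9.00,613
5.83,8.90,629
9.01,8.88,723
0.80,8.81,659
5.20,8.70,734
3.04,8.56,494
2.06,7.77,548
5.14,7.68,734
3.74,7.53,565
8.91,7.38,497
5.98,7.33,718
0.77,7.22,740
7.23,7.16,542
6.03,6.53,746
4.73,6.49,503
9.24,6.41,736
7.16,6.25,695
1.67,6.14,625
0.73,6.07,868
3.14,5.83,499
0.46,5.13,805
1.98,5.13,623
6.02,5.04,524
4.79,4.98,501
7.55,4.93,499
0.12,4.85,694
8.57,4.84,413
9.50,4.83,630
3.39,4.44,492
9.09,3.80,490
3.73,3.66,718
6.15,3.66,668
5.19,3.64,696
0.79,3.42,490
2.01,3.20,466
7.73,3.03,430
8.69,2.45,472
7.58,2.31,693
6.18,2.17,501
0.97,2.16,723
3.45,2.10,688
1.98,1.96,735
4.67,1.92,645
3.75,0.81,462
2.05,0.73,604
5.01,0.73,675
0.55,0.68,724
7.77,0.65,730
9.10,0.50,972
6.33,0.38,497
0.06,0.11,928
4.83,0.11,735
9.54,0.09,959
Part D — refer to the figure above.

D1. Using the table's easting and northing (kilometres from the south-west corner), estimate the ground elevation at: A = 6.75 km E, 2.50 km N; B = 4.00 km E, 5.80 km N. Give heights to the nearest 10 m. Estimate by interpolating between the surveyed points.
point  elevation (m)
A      490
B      530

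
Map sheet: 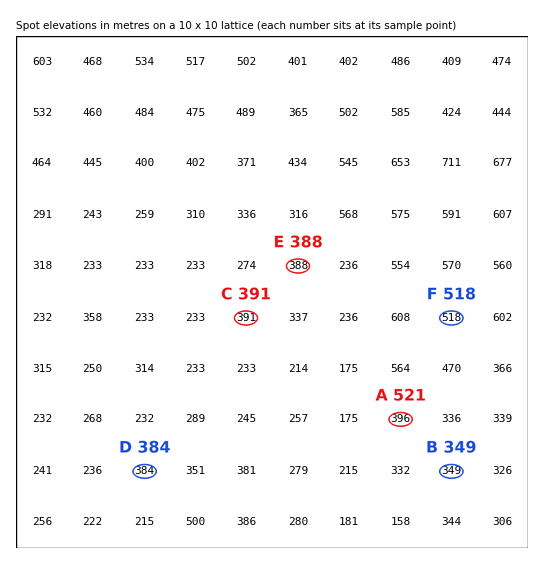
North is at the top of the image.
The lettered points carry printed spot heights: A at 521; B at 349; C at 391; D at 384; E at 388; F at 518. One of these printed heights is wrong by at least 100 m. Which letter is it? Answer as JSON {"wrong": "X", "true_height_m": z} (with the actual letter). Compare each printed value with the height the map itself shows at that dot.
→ {"wrong": "A", "true_height_m": 396}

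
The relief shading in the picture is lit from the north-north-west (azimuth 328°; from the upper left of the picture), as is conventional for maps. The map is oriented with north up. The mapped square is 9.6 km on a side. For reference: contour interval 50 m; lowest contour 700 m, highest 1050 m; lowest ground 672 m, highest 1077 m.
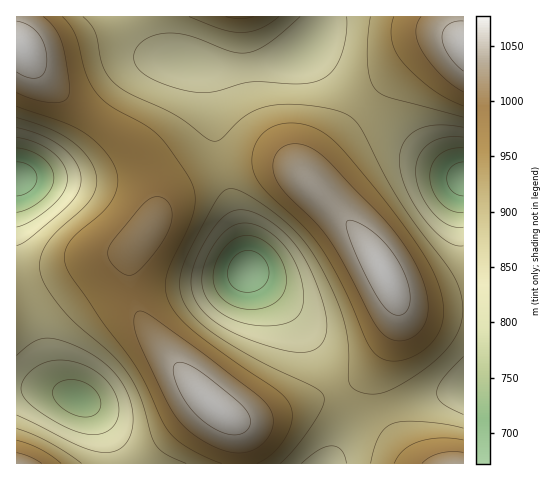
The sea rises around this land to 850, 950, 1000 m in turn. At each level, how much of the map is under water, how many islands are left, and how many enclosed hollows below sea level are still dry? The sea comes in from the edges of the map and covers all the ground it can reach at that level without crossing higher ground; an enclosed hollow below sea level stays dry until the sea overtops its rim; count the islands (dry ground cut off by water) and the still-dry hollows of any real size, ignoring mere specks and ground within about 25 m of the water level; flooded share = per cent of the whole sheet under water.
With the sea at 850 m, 16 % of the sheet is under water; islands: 0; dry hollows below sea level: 1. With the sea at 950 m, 66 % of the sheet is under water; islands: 1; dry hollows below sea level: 0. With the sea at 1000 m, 84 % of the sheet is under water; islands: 2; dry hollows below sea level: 0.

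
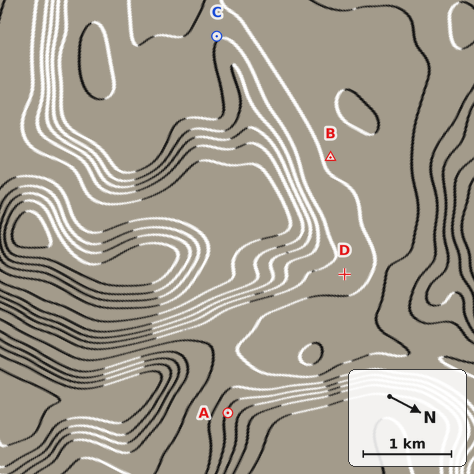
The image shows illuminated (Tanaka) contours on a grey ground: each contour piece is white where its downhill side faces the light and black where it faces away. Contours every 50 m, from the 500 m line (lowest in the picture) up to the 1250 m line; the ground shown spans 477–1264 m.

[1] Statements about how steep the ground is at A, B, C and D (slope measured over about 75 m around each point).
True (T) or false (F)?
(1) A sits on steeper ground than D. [T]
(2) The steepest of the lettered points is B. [F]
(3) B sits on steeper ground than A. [F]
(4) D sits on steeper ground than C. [F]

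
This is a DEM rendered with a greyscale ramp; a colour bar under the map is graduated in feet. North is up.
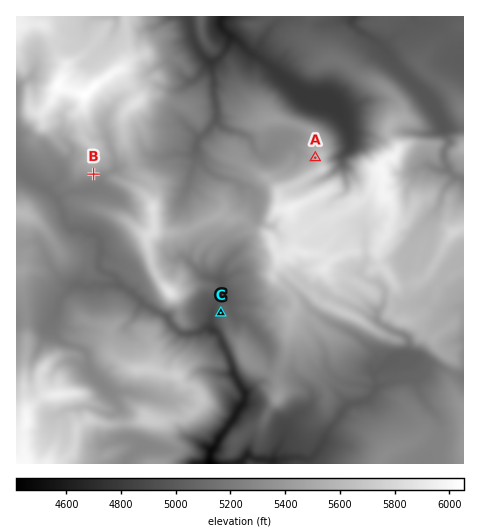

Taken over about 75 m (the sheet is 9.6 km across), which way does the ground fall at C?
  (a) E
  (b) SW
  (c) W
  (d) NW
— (c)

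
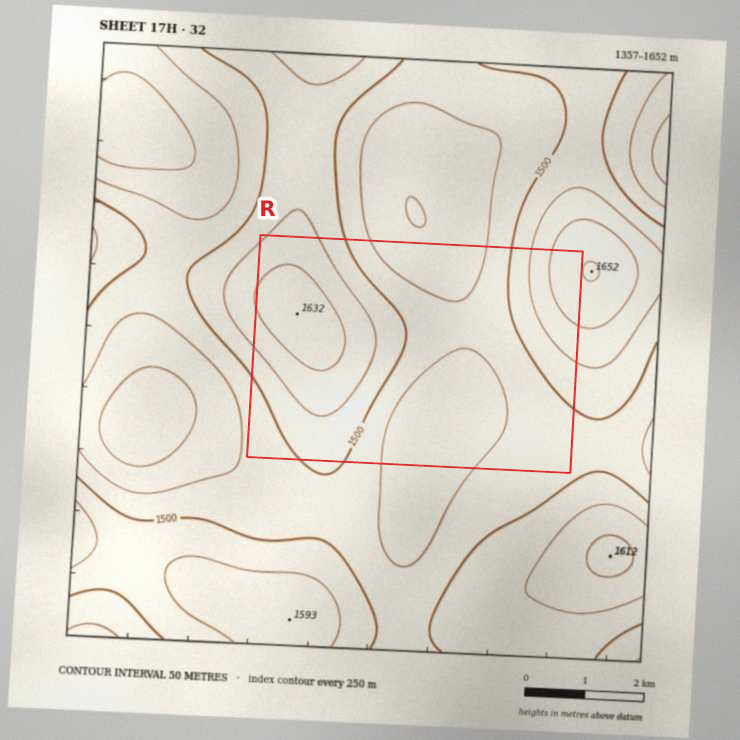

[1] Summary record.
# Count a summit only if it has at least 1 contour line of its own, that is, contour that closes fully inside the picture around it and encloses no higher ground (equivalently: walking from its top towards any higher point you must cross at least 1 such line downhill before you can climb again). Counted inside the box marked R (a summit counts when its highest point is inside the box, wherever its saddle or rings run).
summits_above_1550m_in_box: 1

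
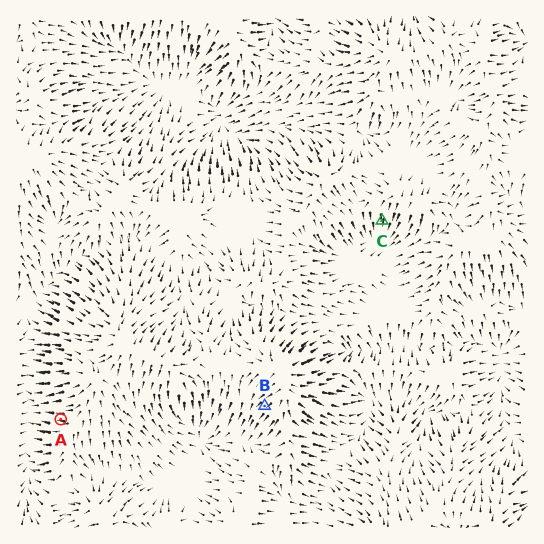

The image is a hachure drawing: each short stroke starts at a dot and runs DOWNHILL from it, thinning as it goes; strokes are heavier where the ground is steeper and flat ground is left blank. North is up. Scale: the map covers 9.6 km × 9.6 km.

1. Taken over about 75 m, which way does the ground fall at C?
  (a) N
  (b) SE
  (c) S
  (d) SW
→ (c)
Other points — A W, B SW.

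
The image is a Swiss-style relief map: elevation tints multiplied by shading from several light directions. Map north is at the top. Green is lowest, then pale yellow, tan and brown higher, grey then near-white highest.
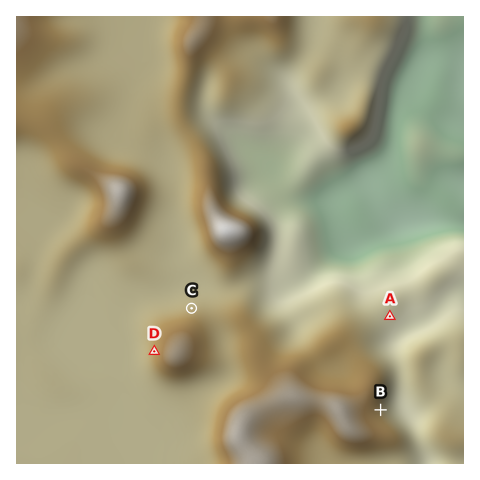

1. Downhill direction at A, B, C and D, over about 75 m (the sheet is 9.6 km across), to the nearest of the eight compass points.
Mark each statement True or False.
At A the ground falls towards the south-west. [False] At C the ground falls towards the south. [False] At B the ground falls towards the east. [True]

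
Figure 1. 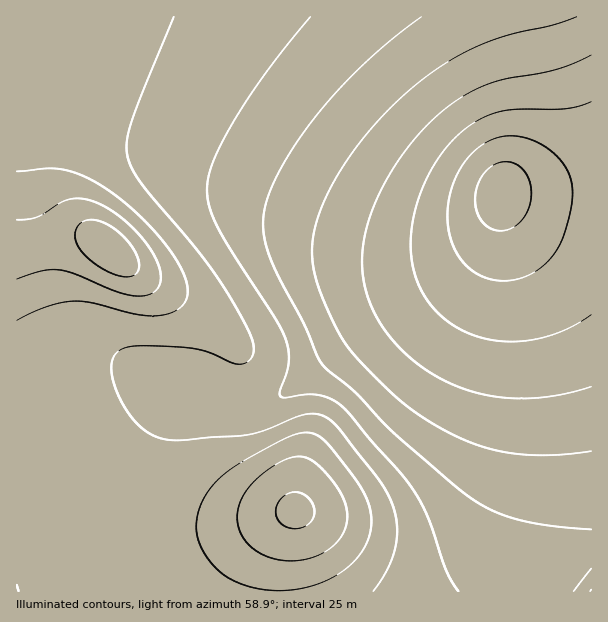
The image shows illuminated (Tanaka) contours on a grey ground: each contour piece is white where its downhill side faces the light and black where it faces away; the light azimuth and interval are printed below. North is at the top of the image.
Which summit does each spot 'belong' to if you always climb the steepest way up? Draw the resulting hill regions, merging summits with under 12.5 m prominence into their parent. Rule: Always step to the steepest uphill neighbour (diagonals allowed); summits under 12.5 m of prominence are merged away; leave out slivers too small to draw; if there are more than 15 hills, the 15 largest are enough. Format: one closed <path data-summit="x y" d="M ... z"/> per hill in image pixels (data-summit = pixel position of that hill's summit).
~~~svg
<path data-summit="108 248" d="M591 16l-575 1 1 575 124 0-1-26-6-50 0-22 4-18 8-29 14-27 15-22 10-10 4 0 39 16 17 4 16-2 14-6 81-62 72-43 36-27 14-16 10-16 16-44 38-2 50-7z"/><path data-summit="296 510" d="M591 184l-49 6-38 2-16 44-10 16-14 16-36 27-72 43-81 62-14 6-16 2-17-4-39-16-4 0-10 10-15 22-14 27-8 29-4 18 0 22 8 75 449 1z"/>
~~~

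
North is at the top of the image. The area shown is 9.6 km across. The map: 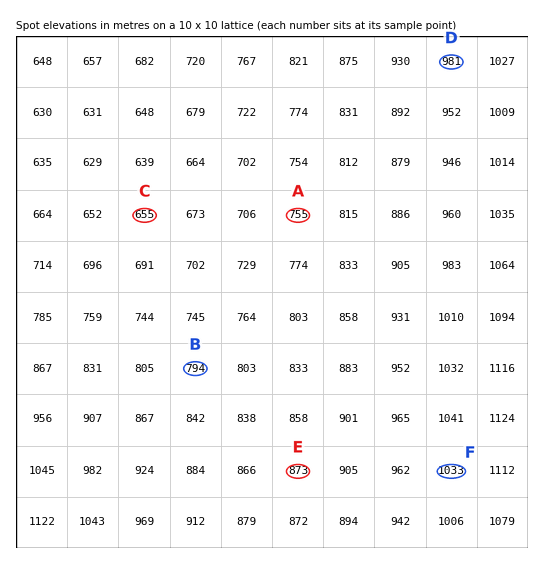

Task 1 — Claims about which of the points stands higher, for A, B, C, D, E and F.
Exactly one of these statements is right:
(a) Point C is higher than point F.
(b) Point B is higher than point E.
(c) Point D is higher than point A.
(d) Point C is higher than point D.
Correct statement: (c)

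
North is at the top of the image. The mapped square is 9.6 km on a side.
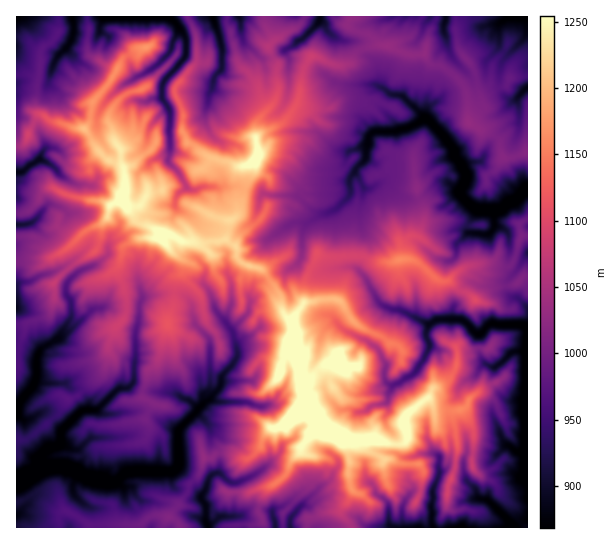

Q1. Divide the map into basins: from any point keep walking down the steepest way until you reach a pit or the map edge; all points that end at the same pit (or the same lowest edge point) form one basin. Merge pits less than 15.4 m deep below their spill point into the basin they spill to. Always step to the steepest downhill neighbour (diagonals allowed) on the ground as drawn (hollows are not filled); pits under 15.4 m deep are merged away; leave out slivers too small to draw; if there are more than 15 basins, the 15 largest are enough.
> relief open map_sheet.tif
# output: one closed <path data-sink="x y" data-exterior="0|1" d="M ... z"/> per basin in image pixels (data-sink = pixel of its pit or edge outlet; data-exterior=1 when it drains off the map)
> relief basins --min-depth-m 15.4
<path data-sink="17 481" data-exterior="1" d="M215 159l-4 0-9 10-4 0-3 6-10 9-16 1-11 7-8 0-12 15-11 0 10 14 18 8 5 4 0 4-25 2-12 8-3 16-4 7 8 16 3 25-4 10-10 10-5 16 1 8-5 16-29 26-6 2-10 15-25 21-8 5-10-1 1 64 14-7 6 0 17 13 5 3 7-1 11 5 12 8 1 4 49 0 12-12 14 0 2 2-2 10 14 0 0-5-10-6 18-23 2-9 10-10 6-18 8 0 4-4 9-1 15 7 8 0 12-13 2-8 8-10 12-3 15-14 7-2-6-46 1-5-7-15 0-18-9-11-4-9 0-8-15-24-6-5-16-4-6-6-1-11-11-8 3-17 9-8 8-28 0-20-7 1z"/><path data-sink="527 190" data-exterior="1" d="M389 45l-22 2-8 4-6 9-8 5-10 0-22-9-9 11-4 28-4 11-17 19-18 8-5 5 1 19-4 6-8 3 0 20-8 28-9 8-3 17 11 8 1 11 6 6 16 4 6 5 15 24 0 8 4 9 9 10 2-9 9-12 1-24 12-24 9 2 36-1 12 5 13 2 22-4 9 4 23 18 6 0 10-9 13-7 23-1 6 3 10 0 7-12 5-17-1-13 8-6 0-66-14 4-11 0-4-18-8-6-9-2-14-9 0-24-4-12-6-7-13-11-12-3-8-10-16 0z"/><path data-sink="527 474" data-exterior="1" d="M319 255l-3 0-11 24-1 24-11 16 0 24 7 15-1 5 6 46 6 2 14 17 25 11 17 1 4 10 14 10 5-1 12 5 17 0 4 5-2 26 25 0 1 11 2 2 5 3 15-2 10 3 8 16 40 0 1-251-3-1-12 9-20 2-15 13-3 0-5-5-12-6-7-6-16-4-17-16-9-4-22 4-13-2-12-5-36 1z"/><path data-sink="105 17" data-exterior="1" d="M187 16l-99 1 0 36 15 11 14 6-9 15-15 16-2 18-7 10 13 21 9 9 13 4 4 3 2 11-2 24 4 6 11 0 12-15 8 0 11-7 16-1 26-25-24-17-4-9 0-23-8-16 1-8 21-25-1-27z"/><path data-sink="17 413" data-exterior="1" d="M122 200l-13 7-1 10-7 9 0 11-4 12-24 15-20 19 2 16-4 14-6 4-20 8-9 30 0 83 3 2 7 0 20-15 13-11 10-15 6-2 30-28 4-14 0-13 6-13 8-8 4-10-3-25-8-16 4-7 3-16 12-8 25-2 0-4-5-4-18-8z"/><path data-sink="213 17" data-exterior="1" d="M226 16l-38 1 8 17 1 27-21 25-1 8 8 16 0 23 4 9 24 17 31 8 11-4 4-6 0-34 10-12 0-5-4-5-6-18-17-17-3-5z"/><path data-sink="207 525" data-exterior="0" d="M307 409l-9 2-15 14-12 3-8 10-2 8-12 13-8 0-15-7-9 1-4 4-8 0-6 18-10 10-2 9-18 23 6 3 6 8 54 0 2-3 16 0 6-2 2-6-2-4 0-7 6-16 20-15 6-13 8-8 2-8 8-11 14-8-4-8z"/><path data-sink="17 173" data-exterior="1" d="M42 115l-4 1-3 5-7 12-1 8-11 6 0 66 7 0 6-2 10-10 2-7 8-6 5 0 20 9 29 4 7 4 11-4 4-11-2-24-4-3-13-4-9-9-12-21-12-1-12-5-10-2z"/><path data-sink="433 527" data-exterior="1" d="M349 437l-2 1 2 12-1 24 5 17-12 18 0 4 10 15 89-1 1-9 6-11 0-12-24 1-3-2 3-25-4-5-17 0-12-5-5 1-14-10-4-10-12 0z"/><path data-sink="73 17" data-exterior="1" d="M87 16l-28 1 0 14-3 6-15 13-1 4 1 7-5 34 0 16 2 2 13 8 32 8 8-10 2-18 15-16 9-15-14-6-15-11-1-11 2-15z"/><path data-sink="319 21" data-exterior="0" d="M350 16l-45 0-7 11-9 4-20 14 0 6 8 14-1 13 3 11-6 14-16 20 0 14 4-4 18-8 12-11 9-19 4-28 9-11 22 9 10 0 5-2 9-12 20-6-10-10-20-8z"/><path data-sink="290 527" data-exterior="1" d="M323 427l-14 8-8 11-2 8-8 8-6 12 0 4 7 7 4 12-13 17 0 14 23 0 4-11 15-5 13-1 11-12 4-8-5-17 0-35z"/><path data-sink="525 17" data-exterior="1" d="M527 16l-71 1 1 28 18 26 2 22 4 8 0-3 12-9 12-2 6-10 17-2z"/><path data-sink="17 225" data-exterior="1" d="M54 188l-8 1-17 22-13 3 0 21 2 2 19 2 14 17 14-5 25-23 9-3 9-8 3-11-8-5-29-4z"/><path data-sink="17 307" data-exterior="1" d="M102 223l-20 10-17 18-12 6-37 5 1 62 9 0 19-7 6-4 4-14-2-16 20-19 24-15 4-12z"/>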